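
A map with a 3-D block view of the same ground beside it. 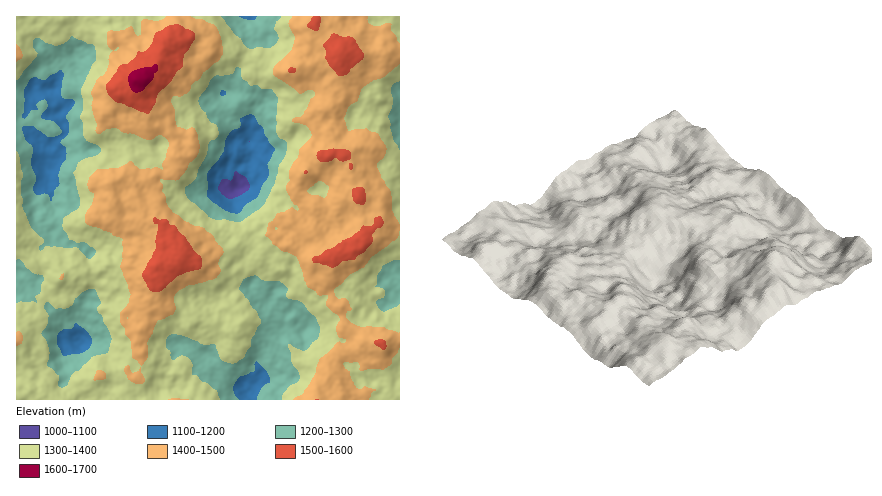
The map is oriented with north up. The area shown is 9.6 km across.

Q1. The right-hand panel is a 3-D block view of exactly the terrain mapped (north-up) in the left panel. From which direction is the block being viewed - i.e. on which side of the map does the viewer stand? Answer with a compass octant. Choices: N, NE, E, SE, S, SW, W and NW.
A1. NE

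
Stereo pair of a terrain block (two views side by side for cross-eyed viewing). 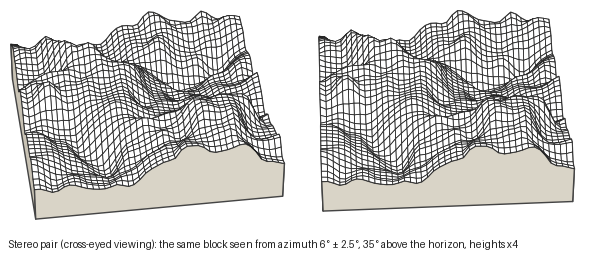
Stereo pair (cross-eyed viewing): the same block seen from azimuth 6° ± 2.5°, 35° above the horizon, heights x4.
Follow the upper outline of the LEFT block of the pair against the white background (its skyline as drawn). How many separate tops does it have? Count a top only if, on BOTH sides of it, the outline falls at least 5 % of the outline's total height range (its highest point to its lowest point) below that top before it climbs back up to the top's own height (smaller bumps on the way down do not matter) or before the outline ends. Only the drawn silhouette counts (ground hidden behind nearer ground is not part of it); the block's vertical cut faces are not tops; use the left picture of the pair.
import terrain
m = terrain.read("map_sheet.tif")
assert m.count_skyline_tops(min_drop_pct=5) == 3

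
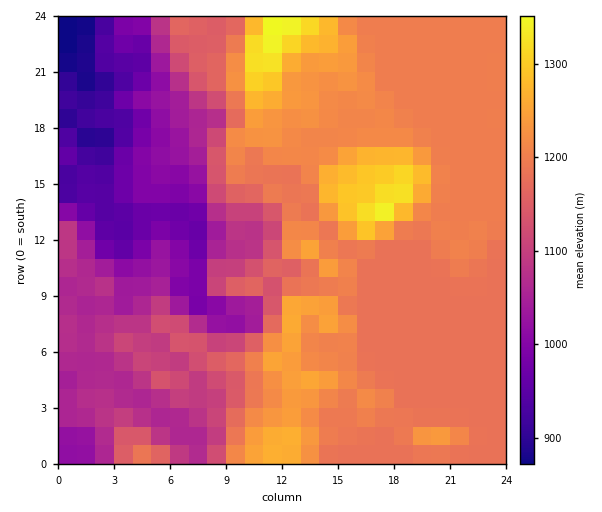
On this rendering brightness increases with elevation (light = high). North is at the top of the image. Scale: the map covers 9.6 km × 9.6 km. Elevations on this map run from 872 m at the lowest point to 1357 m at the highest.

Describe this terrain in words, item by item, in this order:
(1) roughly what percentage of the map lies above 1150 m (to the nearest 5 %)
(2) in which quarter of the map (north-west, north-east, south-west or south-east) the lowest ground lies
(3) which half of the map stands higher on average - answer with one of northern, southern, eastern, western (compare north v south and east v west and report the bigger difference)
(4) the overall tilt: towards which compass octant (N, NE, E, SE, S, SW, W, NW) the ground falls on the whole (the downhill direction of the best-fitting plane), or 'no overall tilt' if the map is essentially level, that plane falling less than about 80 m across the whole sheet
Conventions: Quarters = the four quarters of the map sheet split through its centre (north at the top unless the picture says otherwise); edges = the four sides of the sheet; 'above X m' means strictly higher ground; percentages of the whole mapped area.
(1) Ground above 1150 m makes up about 60 % of the sheet.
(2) Look to the north-west quarter for the lowest ground.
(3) The eastern half stands higher on average than the western half.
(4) The general tilt is down to the west (the land rises towards the east).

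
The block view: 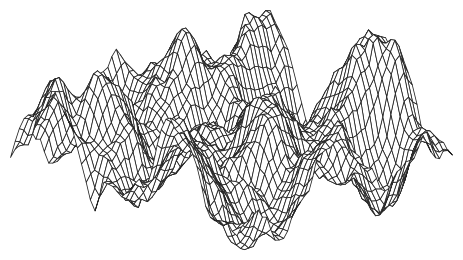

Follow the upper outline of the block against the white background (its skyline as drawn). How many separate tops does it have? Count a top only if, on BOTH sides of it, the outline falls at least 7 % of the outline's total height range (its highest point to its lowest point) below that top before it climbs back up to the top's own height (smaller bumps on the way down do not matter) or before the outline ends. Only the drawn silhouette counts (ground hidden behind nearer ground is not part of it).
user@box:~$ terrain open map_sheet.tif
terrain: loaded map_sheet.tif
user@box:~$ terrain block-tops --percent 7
6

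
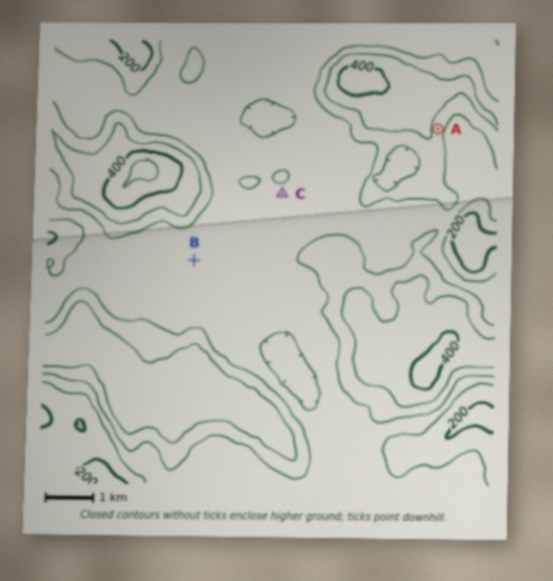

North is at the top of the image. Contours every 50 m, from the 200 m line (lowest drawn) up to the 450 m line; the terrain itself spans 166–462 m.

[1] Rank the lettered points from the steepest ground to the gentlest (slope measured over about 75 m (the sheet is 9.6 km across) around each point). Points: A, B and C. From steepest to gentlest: A C B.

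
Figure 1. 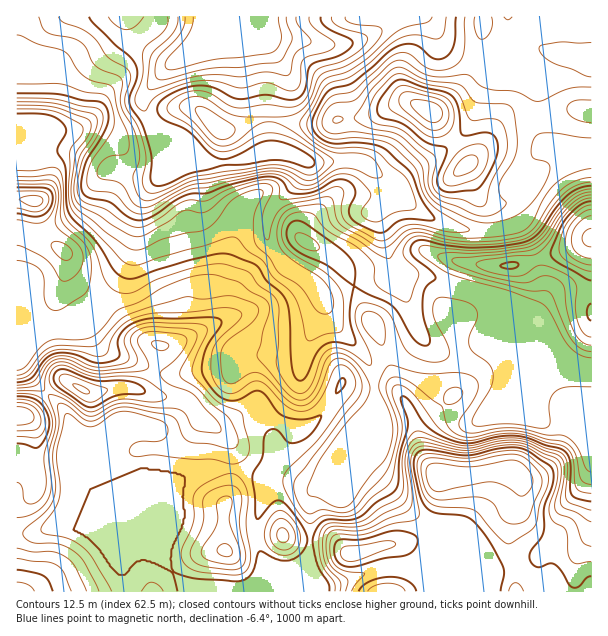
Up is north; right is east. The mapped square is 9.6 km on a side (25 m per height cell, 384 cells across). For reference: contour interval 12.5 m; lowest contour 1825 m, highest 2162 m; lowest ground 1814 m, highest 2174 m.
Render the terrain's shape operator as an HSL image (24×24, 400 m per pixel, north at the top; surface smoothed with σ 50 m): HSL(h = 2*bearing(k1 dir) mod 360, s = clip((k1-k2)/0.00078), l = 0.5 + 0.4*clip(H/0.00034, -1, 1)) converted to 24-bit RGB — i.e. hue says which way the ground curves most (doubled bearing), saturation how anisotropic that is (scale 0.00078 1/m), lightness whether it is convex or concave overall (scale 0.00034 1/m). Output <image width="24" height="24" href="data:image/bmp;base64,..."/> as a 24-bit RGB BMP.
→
<image width="24" height="24" href="data:image/bmp;base64,Qk32BgAAAAAAADYAAAAoAAAAGAAAABgAAAABABgAAAAAAMAGAAATCwAAEwsAAAAAAAAAAAAApo+rn4KahJWLbmyRVkd4mquKkkF1iVU0dGYoJ6kgd36Af4B/cStuZJEJIr8F18FGuTd/f3OCgIB/XGB+nctcf2OLgp15Z2mgaZiMqZSko4yggUF4c4F7iYVgWDyawaTXz9DqfrrjiBBlNOAaHgRx2/Dwu6L2LoTXRrRrbYB8gH9/eEV5osdtWnRelqhuR31qdYsjQG4mhUc/gW51gH9/gH9/S3F7kI1izM1ykyWaUGLj2PPzAD+tx/TjqTjD2pTLyW3BlE1eclVKl0lwtKp9X7NoaKu6Vmam0IymMLePYHGBgH9/gH9/f3+AZmR/WHGfzcWgWJu3Ga910qEvFoElLCwLgW44nYdeqAtO1IlCU5iKWaKAnZF+2NiCD3A9SUmjtJFwbuPCS0R8gH9/gH99gH95fXVgPJlTobRbx0tMS4k/kmM/TXZpe4B/MX5ZczNmsiJ86vHagoLFbH2veaGh19y6itWRDTU9p7NIbMMFZmJ+f3+At1GgWWiwj2egdoljgoJKkrVgW12VrnZ3OIdbcYB9bYB4ChNR0/jo1Pb3lqP/48z/1tb1x9vy+dL1MAZ6g8xbLvCaVxhhUoswTZVwoktFlEhysIKNk82/Z3WraFh9soWuyJGiKnFifoB/FSlMnf9WdI0QIywHGkIHxtoahhMDdCIChC5Z1dz2tgCdiAE8wOBaJjEOdqsmMMWRjNiob5fKxVK+d7exRqnd83PNw2KEPH1rUxp0u/ioiTposXdRH1kjbWskZ0gut4tzlWKbxQFU/w7HzPz/2Mz/0Mz/obvzTafLlsduNSxIqlVqtdOZKxw4hTFy78/JJVTNWOj2x111e1ulwKS+kmu0XXWDc32BSq5lSMBJCSon0vnX03RUMhkTVxwIxEsXta9SapA+SFxlS4c/qns4RVN1KHGT5fPYdApyesVAXI1eglRqm4lVnXd6eGCHgH9/gHZ5iU4uSn5rUJIIY0cWZi2FmITf2uXxz8Dr4pvjX0aFS4BSjZ96YnaDLZJxkS8SwjAhgMd+V0R2gkVMmLFsZXhZgH1/f3+Aei94zKmigGuCnpBnZX9kPntgKadCrKs8gGc0tDxF3YPcrJLRe620aYCWUWJ+Ui101e7Xoo27XCd6kbefnpu0Z2GbgH19d1FURUKNtsmkZWJ9roJ8cphwXqiTUoWHkGtpqnWep3VoZ5RbjKJre7CvnlSqaTBeV5w+cs06d01BZESIortpeEsmXi4TblMdPLlJRH5zqLpLZl1Yl5tgncaOVKuqUWt/Y4RvaohnnnmHp4Oap6OIm0l8TQwWjaI0jteugaKsfD2ifzEy5R1OsL//zNL/zM3/nXDqkkGiu7RdZXaoi9W/ttjUa0ynWVuVfmOehIlub31jmX1csLJMRgpVs7jotuvsg7jMc4vARhuZ0+f4le7/hLsIZ3QEgI8N5AXz9XP13tHYk5AqHf8FM5KOnFueVZqXPDitzIixanqbp2qQxql6BzVZ1OvNw3ZoWnwvQzAgOHxSm6USMwwAaEQSk74mPIgcBS4dX5+97d7gzND/+9DaCCYrgkpIqYRVEU4/WYLIxpPce3rZ79P4fX32Brlw6lve543FXGy3TH2VUxFM4p2fWLx6YstnXVSrPYWjBWc7pOSFTU4T/5E+uR17IEQ7tYdGLI1nG1AWT20RRmAFLFkD/5ogtAk3HicM98cSeh42fy48MnN2atWQ8NHmssGLNHVteGibRoRhS3gWhoNqrKxQ4FtcIWZwhsSJPCetf3R9Yhs+3NhiJYslSlUbWRwWkScal8AeVWEuSHJFi31kMLsfLsRA15evfm+rT155gHtzgHtonZ7huMTkwbPqxYvrZdm6bgp8pC5fZNnbwe7qtn7lg3rfS2f518rzz8bppG/nhXDDaJmp0OzOHaupnYdjrW+EalaKmGSVoXmQoZwrqmoudk0613prik8sCUl7rrDpzt7qkWScZFp2lKZ0KTBbv71HypCoa0O7wZ3a0fb6087wqzDMXXuEpX2Qal+Xa4CkfqO3eIJIe4tReI1faY1h3Jy2Ho2FGFYho5ZCrFtzcWWQo4CFVCdnWN6Fi2OiYWCetsmOmsA8UTYuwjdKe3BbeXBZf1pVfoJXi4RUhJmkg4Kjn4qda5KLm1pbyDxUK2o1M3Ewd4FIbHlOa0RFg7BOeIssTFAeO14su79rwWZmWklsmFNRrp5pWVyAfpadh5SngIqgl5prWntXlZRchGhccVp5t4WhxanMPGmYbnmFjItyTEJ3s2tls1fFnnXVPNqsJqQ3nYpFe0F3mXCW0M+oQEiXhqiAcYBvgnpy"/>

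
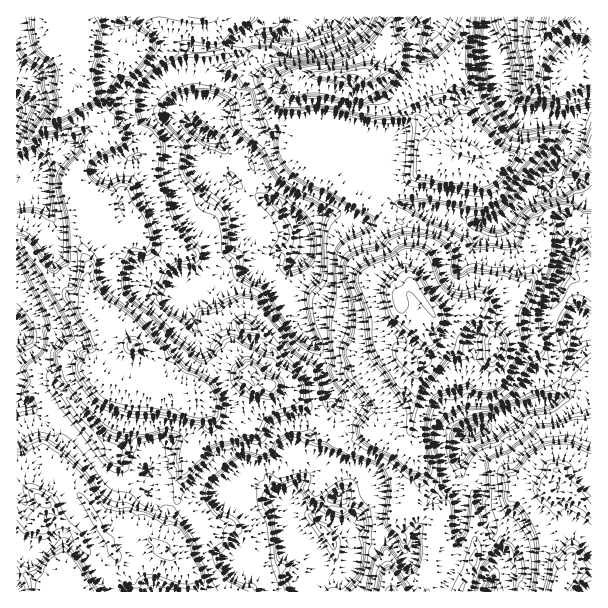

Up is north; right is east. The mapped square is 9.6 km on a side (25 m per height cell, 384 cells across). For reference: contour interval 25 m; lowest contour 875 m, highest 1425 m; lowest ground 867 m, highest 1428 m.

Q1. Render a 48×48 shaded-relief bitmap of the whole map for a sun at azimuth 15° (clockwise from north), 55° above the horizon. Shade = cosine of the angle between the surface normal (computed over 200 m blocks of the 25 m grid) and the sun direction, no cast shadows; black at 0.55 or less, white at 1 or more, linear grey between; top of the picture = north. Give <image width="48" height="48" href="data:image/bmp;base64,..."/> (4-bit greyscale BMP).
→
<image width="48" height="48" href="data:image/bmp;base64,Qk32BAAAAAAAAHYAAAAoAAAAMAAAADAAAAABAAQAAAAAAIAEAAATCwAAEwsAABAAAAAAAAAAAAAAABEREQAiIiIAMzMzAERERABVVVUAZmZmAHd3dwCIiIgAmZmZAKqqqgC7u7sAzMzMAN3d3QDu7u4A////AEmZm9qGYzVprdyquZmapozamZpleHeZdYupnLmHdWeLvMuaqZmalp3rmZlliGaJiKqqvJmJiImsqpmbqZmJh866iZl1hmaKq5msypiZmJm6l4maqZeJeMxoiaqnZWaby3d7qpmpmqvJh4mamYepiJVnibuqV2aauXeImoqqrM25q6qqmXqXh2WGmbqqd0eZmJmJqKvM3cuazLm6mYh3VneIqqq4dEh4dpirmbzMy6maypmpmFWIWIiZnLqnZHd3epvKmsuqqZeJiZmGVVdmeXeIi7qXZ4iIq5uprMmJmYZXV5mGVYl3iEZUeqqGe5mZuqmazKZpmIZldWdnh4mGUxM2isyJu6mrqsu8ynaYiIeGVCNGmHZDIBSJqby8y7vMzKzcqHmWVVeIRDJWVVRXQ2iZmZzcy7zN3Ku6hnZVRDVVV2ZmRWeYeJmJdlV5q7vdy8qZZmRUQyM1aZl1VXq5mZmIdSAAar3czKiHZjNEVVZ4mZdkVZvJh4hnZTIABIqqu3aHZDZ4iZmaymRGiauVNoVWZUMiAUVomWeGQ2mZmZm9yVabrKtDSGNmRmVVRGZomXqFZpmZmazeuJzd3cpldzVYZXiFZWeJuquIipmXic3tub7c3upmhUeadlh1Zmaau7qJqYiJrN3bq8y83tZIhXmneHiIqIiaq4Z4dGmbzd3Jq7ms3XRpZodWh5Z6ypqrqyVlI4ms7d3KuqvN2VaHVnRYiJdauZqoqFZCJpre7dyru7zNuGeGRWWJq6qJqXmoZHQjea3dy6mau83cmIiEJniZzdzLmXaqVlI4qbyrmImZms7aqqlhSIqrzd3cu7d7mSGMmrqZmGZomry5vLhDi6vNu8zd3cpqmAXMirmWZ3Vom7maq5VYvMzMyrzcy7p2hku5ermWWJi6m7mZiYR7zdzN3Mzd3JmGQbyYeZmYipvKmqmZmlWbzLzu7t3e65mWJMu4aZmZq6y5qpmauDeaqJve7cuquaqXe83GaZmayquau6mrlEV1NZrMuGQhSrzavcyDeZqryrqry5mpQREiWJmWQzIRBc3d7JlkibzMurrMuqmEEAJHmZhjIjNEMmvMuZlmmczMqrrLqZmCAUeJmZmERFZmUzaZZ3hXqneaqZmpmYlRJ5mZmZmGiIiJdTJ3dmNIqWRYmZqbypUkaZmZmZmImYiZy4MnpoE2aIdom7zMp1JFiZmZmZmImZqs7u2HmlYwNpm6zdy3RjZliZmZh2doqqrN3u7bmmdjJIrKy7p1d2hFVWZTM0RZq7zd3JmYaDVmZFq5qXd4dWYzIBAAAlZniay9xgAAJBU2mHiIeWVEM1IjIyACI1eHd3isowAjMmZGmahVV4ZVVTNneXVVVUWJmHeblDWYdnMmmZlmNFeIh4mr3d3cu5d7uZmagzeJmCAnmYmZZVV2aLvO/t3d3bqKy6macThYmDNpmZmZqZdlVqze7t3cu5q4u7qJQkdUZVaJmZmry5hmd2i7vMzMuqvLmct5NGdTRGaZmZi82piImCV0arzLuau9mbt4RnZDZw=="/>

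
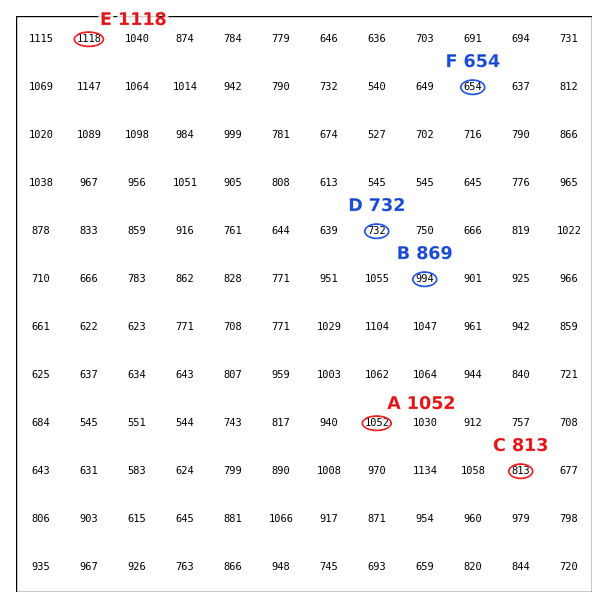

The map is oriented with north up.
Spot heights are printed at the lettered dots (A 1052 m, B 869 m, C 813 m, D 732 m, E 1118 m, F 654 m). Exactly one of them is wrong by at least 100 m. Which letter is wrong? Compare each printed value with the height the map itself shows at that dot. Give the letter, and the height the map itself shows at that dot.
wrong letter B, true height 994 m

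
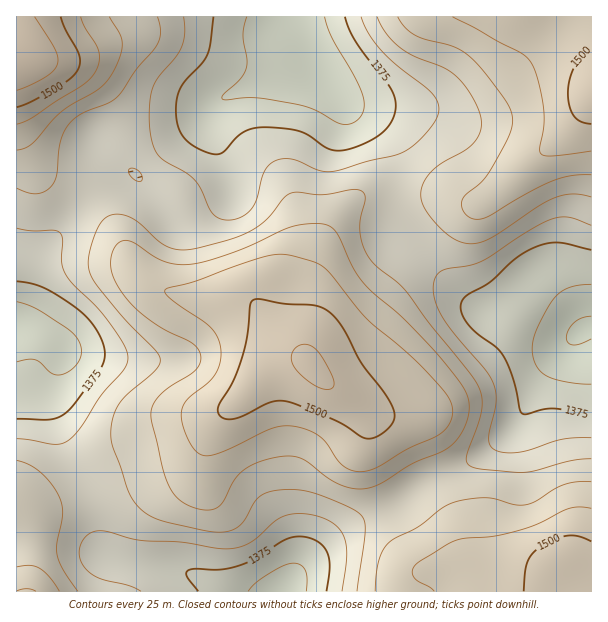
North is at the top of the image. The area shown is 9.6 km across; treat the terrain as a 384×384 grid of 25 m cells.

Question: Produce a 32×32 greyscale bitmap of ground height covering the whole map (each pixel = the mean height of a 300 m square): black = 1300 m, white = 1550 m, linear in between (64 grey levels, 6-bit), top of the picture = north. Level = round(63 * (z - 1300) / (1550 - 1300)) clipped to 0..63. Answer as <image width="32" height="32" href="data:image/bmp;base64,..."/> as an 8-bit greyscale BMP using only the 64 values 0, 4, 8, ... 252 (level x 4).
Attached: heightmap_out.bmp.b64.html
<image width="32" height="32" href="data:image/bmp;base64,Qk02CAAAAAAAADYEAAAoAAAAIAAAACAAAAABAAgAAAAAAAAEAAATCwAAEwsAAAABAAAAAAAAAAAAAAEBAQACAgIAAwMDAAQEBAAFBQUABgYGAAcHBwAICAgACQkJAAoKCgALCwsADAwMAA0NDQAODg4ADw8PABAQEAAREREAEhISABMTEwAUFBQAFRUVABYWFgAXFxcAGBgYABkZGQAaGhoAGxsbABwcHAAdHR0AHh4eAB8fHwAgICAAISEhACIiIgAjIyMAJCQkACUlJQAmJiYAJycnACgoKAApKSkAKioqACsrKwAsLCwALS0tAC4uLgAvLy8AMDAwADExMQAyMjIAMzMzADQ0NAA1NTUANjY2ADc3NwA4ODgAOTk5ADo6OgA7OzsAPDw8AD09PQA+Pj4APz8/AEBAQABBQUEAQkJCAENDQwBEREQARUVFAEZGRgBHR0cASEhIAElJSQBKSkoAS0tLAExMTABNTU0ATk5OAE9PTwBQUFAAUVFRAFJSUgBTU1MAVFRUAFVVVQBWVlYAV1dXAFhYWABZWVkAWlpaAFtbWwBcXFwAXV1dAF5eXgBfX18AYGBgAGFhYQBiYmIAY2NjAGRkZABlZWUAZmZmAGdnZwBoaGgAaWlpAGpqagBra2sAbGxsAG1tbQBubm4Ab29vAHBwcABxcXEAcnJyAHNzcwB0dHQAdXV1AHZ2dgB3d3cAeHh4AHl5eQB6enoAe3t7AHx8fAB9fX0Afn5+AH9/fwCAgIAAgYGBAIKCggCDg4MAhISEAIWFhQCGhoYAh4eHAIiIiACJiYkAioqKAIuLiwCMjIwAjY2NAI6OjgCPj48AkJCQAJGRkQCSkpIAk5OTAJSUlACVlZUAlpaWAJeXlwCYmJgAmZmZAJqamgCbm5sAnJycAJ2dnQCenp4An5+fAKCgoAChoaEAoqKiAKOjowCkpKQApaWlAKampgCnp6cAqKioAKmpqQCqqqoAq6urAKysrACtra0Arq6uAK+vrwCwsLAAsbGxALKysgCzs7MAtLS0ALW1tQC2trYAt7e3ALi4uAC5ubkAurq6ALu7uwC8vLwAvb29AL6+vgC/v78AwMDAAMHBwQDCwsIAw8PDAMTExADFxcUAxsbGAMfHxwDIyMgAycnJAMrKygDLy8sAzMzMAM3NzQDOzs4Az8/PANDQ0ADR0dEA0tLSANPT0wDU1NQA1dXVANbW1gDX19cA2NjYANnZ2QDa2toA29vbANzc3ADd3d0A3t7eAN/f3wDg4OAA4eHhAOLi4gDj4+MA5OTkAOXl5QDm5uYA5+fnAOjo6ADp6ekA6urqAOvr6wDs7OwA7e3tAO7u7gDv7+8A8PDwAPHx8QDy8vIA8/PzAPT09AD19fUA9vb2APf39wD4+PgA+fn5APr6+gD7+/sA/Pz8AP39/QD+/v4A////AKykjHhoZGBcVExIRDwwLCw4UHCMoKywtLi8wMTM0NDQmJB8aGBcWFRQUFBQTEA4NDxQbIigrLC0uLi8xMzQ0NCMiHhoXFxgYGBgZGhkWEhARFRohJikqLC0tLi8xMzQzIyMfGxoaGx0dHyAgHhsXFRYYHCAjJScpKisrKy0vMTElIyAdHB0eICIkJSQhHhsaGhwfISEiIyYnKCgnKCosLSQiHx0dHiAiJSgoJyMgHx8fIiQkIyEhIyQlJSQkJigpIiAdHR0fISMnKiooJSMjIyQnKiooJCIiISEhICAiIyQeHBscHh8hJCgrLCspJyYmJysvMC4qJyUiHhsbGx0eHxkYGBseICIlKSwuLy0rKSkrLjEyMS8tKyYfGBYXGBkaFBMUGBwgIyYpLTAyMS8uLi8yNDQzMjAuKiIZFBQVFRUQEBAUGR4iJSksMDM0MzIzNTY2NTMxMC4qIxoUEhIREA4ODhAVGh4iJSgsMDQ1NTc4OTc0MjAuLCchGhQQDg0NDQ0MDRIXGx4hJCguMzU3OTo4NTIwLiwoIxwXEg4LCgoLDAsMERYbHyIkKC0yNTc5OTczMC4sKSQdFxQRDQkHBwoLDA4TGR8jJigrLjE0Njc3NTEuKykkHhgTERAOCgcGCw0PEhgeJCgqLC4wMjM0NDQyLysoJSAaFBEQEA8MCQcPERQYHSMoKywtLzEyMjIxMS8sJyQhHRgUEhEQDw4MCxQVGBwhJiorKiosLjAwMC8uLCgkIB4bGRcWExEPDg4OFxcZHSInKSckIyUnKiwtLCwqJiAdHBsbGxsYFBEQEBEYGBkcISUlIh4dHh8iJigpKSgjHhwbHB0fIB4aFhQUFRoaGhwfISEdGxsbGhsfIyUmJSIeHBweICMlJCAcGRgZHR0cHB0eHBoaGxoXFxsfIiIiIR8dHh8iJScnJSIeHB0gIB4dHBsaGhsbGBUWGR0eHh4fHx4dHyIkJicoJyQiIiMiHxwbGhkaGhgWFBUYGhsZGRobGxweICIjJikqKigoJSMfGxoaGhkXFRMTFRcYFxUTFBYYGRsdHyEkKCssLSwpJiAcGhsbGRYSEBETFBQUEg8PEBQWGRsdHyImKi0vMC4qJSAdHRwZFREODg8QEA8ODAwOERUXGRwfIiYpLTE0NTItKCMgHRkVEQ4NDQ0MDAsKCw0RFRgaHCAkJyotMjU7ODQvKiQfGxcTEA4NDAsKCQkLDxMXGhwfIyYpKy4xNT07ODItJyIeGhYTEA0LCgkJCg4SFxwfISMmKSssLjAzPDo2MSwnJCEdGBQQDQsKCQkMERYcISQmJykrLS0uLzE6ODMuKSYjIR0ZFBENCwkJCg4TGiEmKCorLS4vLy8vLw="/>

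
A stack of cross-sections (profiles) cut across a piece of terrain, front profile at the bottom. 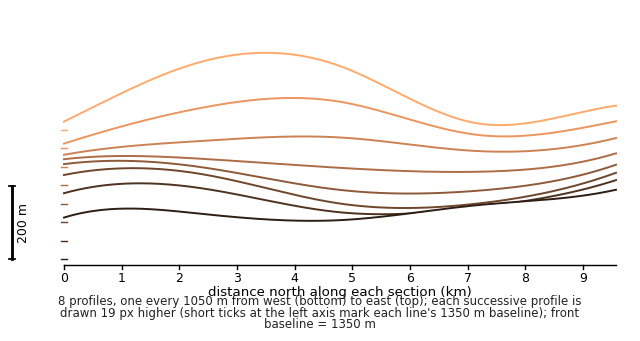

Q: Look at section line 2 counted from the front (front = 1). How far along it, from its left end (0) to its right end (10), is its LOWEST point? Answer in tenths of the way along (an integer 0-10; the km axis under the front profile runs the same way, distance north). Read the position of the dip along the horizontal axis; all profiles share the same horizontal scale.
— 6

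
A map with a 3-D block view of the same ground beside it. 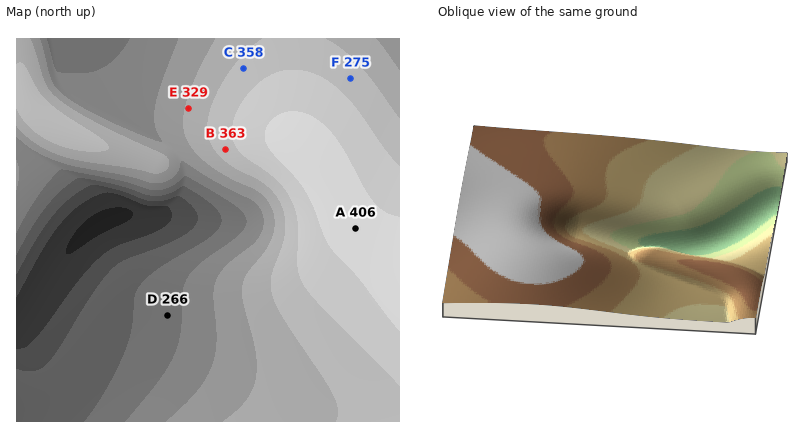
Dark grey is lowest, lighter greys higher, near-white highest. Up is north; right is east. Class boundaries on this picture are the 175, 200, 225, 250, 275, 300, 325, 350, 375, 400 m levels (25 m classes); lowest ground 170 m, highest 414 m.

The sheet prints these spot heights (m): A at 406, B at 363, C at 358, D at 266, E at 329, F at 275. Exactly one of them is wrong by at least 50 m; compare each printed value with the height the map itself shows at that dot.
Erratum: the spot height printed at F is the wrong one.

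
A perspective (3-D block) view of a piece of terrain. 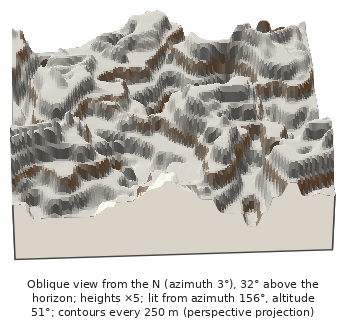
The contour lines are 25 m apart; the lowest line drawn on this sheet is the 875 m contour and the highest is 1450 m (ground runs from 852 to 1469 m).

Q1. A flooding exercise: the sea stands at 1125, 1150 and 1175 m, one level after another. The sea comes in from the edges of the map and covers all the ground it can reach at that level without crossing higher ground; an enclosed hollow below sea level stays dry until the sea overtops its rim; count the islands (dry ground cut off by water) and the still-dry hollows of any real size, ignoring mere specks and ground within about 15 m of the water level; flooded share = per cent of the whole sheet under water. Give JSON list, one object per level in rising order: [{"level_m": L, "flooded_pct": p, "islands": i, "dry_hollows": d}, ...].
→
[{"level_m": 1125, "flooded_pct": 13, "islands": 0, "dry_hollows": 3}, {"level_m": 1150, "flooded_pct": 20, "islands": 0, "dry_hollows": 1}, {"level_m": 1175, "flooded_pct": 35, "islands": 0, "dry_hollows": 1}]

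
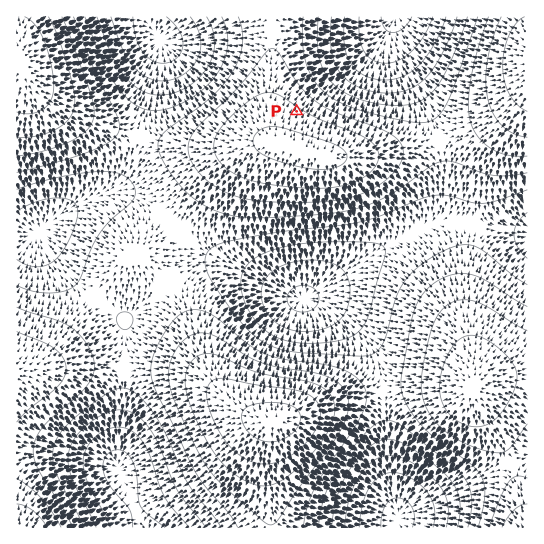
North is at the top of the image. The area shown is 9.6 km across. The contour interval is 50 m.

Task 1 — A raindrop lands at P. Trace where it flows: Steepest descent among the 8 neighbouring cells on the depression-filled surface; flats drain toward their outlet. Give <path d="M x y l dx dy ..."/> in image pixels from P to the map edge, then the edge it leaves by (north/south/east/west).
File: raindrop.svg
<path d="M297 111l58-58 7-4 32-32"/>
exit: north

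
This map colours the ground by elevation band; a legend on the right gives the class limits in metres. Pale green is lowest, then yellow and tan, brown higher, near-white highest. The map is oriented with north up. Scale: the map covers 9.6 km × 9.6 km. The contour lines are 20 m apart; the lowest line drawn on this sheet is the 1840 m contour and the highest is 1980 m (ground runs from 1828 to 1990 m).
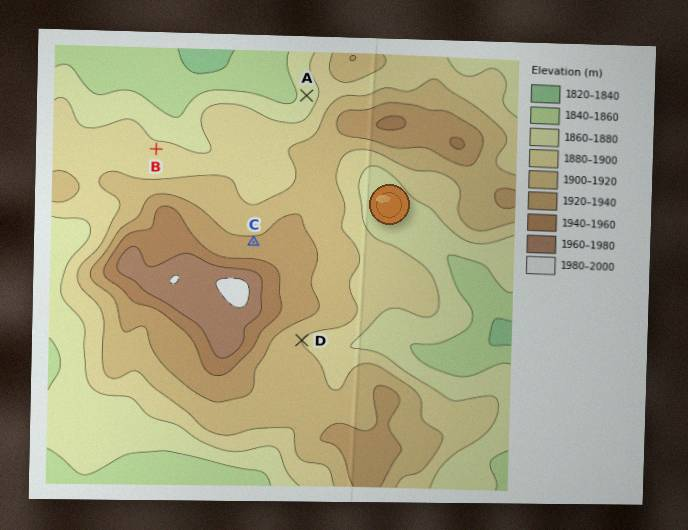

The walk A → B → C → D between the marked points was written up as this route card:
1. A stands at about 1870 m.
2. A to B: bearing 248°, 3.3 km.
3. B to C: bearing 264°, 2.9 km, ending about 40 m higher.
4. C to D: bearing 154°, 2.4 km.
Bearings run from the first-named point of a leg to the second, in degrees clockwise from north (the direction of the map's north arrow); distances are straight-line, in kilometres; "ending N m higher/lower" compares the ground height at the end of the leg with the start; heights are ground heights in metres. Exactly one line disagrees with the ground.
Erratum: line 3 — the bearing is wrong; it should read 134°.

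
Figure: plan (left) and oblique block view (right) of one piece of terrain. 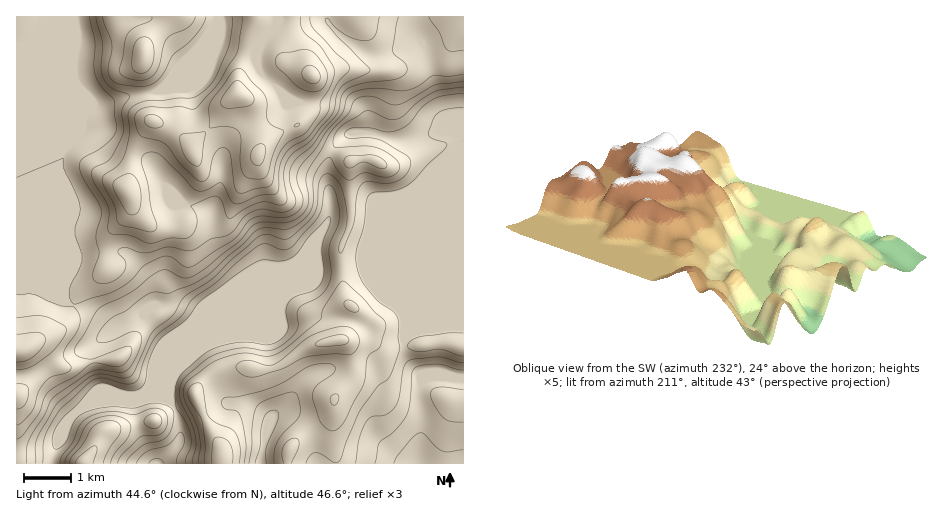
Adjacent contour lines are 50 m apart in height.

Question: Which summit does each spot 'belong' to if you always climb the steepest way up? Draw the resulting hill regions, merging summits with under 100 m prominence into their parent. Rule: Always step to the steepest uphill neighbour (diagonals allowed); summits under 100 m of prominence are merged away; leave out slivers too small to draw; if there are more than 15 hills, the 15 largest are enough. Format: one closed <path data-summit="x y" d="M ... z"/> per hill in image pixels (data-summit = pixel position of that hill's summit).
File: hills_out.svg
<path data-summit="237 95" d="M463 16l-137 1 4 8 12 12 28 17 7 2 13-3 30-13 7 13 19 66 8 15-17-2-25 8-19 0-22-7-9 0-1-15-8-9-21-4-39-4-32-27-5-12 4-16 15-20 2-9-59-1-5 15-17 21-18 16-8 13-10 10-29 4-28 10-9 0-12 12-8 21-11 12 1-133-47-1-1 274 17-1 12 3 50 22 20 15-19 13-4 5 2 22 7 20 31 13 14-3 19 0 4 2 1-13 5-14 22-22 18-12 45-45 58-25 25-1 19-3 11 21 10 11 19 15 2 6 0 34 8 12 9 10-1 29 2 9 0 18-4 32 45 1z"/><path data-summit="222 458" d="M362 266l-19 3-25 1-58 25-45 45-29 22-11 12-5 14 0 14 8 15 3 21-6 10-15 15 100 1 4-26 6-19 9-6 6 0 15 7 12 14 4 14 0 16 102 0 2-2 2-31 0-18-2-9 1-29-9-10-8-12 0-34-2-6-19-15-10-11z"/><path data-summit="312 75" d="M326 16l-48 0-3 10-14 17-5 18 3 9 22 23 14 9 37 3 21 4 8 9 1 15 9 0 31 8 19-4 16-5 18 1-9-14-16-56-10-23-30 13-13 3-7-2-28-17-12-12z"/><path data-summit="17 350" d="M33 289l-17 2 0 172 36 1 0-8 10-23 13-20 13-9 9-2 35 0-31-13-7-20-2-12 1-13 22-15-30-20z"/><path data-summit="144 56" d="M217 16l-153 0-1 134 11-12 8-21 12-12 9 0 28-10 29-4 10-10 8-13 18-16 17-21 5-11z"/><path data-summit="83 462" d="M165 399l-19 0-8 3-41 0-14 5-15 13-14 29-2 14 107 1 16-16 6-10-4-25-6-10z"/>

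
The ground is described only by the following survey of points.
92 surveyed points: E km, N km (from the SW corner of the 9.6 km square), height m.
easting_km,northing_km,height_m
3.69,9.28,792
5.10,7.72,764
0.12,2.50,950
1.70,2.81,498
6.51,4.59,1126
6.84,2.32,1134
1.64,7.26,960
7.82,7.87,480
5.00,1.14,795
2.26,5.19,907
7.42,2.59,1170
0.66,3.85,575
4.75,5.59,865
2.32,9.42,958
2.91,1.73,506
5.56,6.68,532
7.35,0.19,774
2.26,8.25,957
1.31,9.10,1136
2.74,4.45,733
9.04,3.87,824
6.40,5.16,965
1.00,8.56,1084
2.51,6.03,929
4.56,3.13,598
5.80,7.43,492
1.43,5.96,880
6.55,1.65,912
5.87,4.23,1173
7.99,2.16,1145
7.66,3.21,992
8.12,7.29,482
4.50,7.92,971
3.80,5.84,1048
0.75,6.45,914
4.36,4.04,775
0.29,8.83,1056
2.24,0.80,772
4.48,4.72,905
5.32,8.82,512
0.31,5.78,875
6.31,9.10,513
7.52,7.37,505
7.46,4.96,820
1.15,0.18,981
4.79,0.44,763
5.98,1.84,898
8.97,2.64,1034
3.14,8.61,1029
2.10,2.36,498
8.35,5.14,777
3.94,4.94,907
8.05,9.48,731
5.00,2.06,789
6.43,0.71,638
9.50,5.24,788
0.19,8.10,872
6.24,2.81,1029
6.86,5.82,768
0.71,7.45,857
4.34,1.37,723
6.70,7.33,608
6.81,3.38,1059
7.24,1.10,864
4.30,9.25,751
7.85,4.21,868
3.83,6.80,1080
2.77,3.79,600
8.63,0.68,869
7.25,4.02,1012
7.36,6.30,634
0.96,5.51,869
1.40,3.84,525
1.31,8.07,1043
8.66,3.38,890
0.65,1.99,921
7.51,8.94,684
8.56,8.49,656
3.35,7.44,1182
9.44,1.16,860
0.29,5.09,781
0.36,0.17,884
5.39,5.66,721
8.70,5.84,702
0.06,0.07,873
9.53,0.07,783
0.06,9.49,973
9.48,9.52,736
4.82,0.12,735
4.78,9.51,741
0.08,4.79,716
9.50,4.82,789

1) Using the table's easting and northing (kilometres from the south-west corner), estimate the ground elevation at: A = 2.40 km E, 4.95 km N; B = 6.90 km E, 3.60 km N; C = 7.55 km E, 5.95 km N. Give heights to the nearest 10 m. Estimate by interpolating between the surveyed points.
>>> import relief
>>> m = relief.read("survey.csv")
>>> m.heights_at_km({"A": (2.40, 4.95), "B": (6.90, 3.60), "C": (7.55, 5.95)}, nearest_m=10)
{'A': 880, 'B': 1040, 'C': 670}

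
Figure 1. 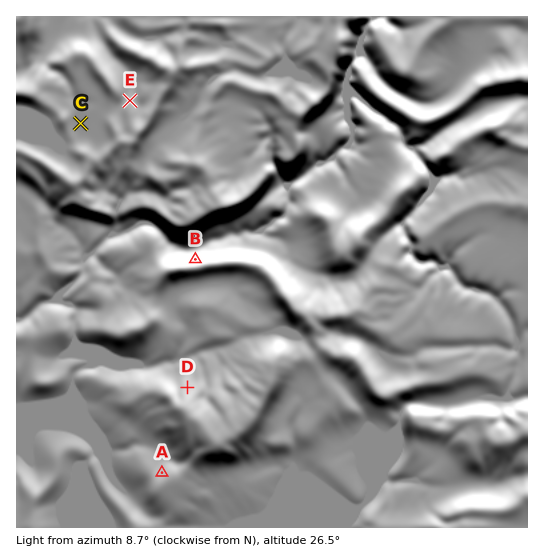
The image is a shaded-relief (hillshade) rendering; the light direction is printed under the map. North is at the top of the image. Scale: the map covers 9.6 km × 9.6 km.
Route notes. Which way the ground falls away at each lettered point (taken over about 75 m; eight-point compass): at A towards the NW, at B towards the N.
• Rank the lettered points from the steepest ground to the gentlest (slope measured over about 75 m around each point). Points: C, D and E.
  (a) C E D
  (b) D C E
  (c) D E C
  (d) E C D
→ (c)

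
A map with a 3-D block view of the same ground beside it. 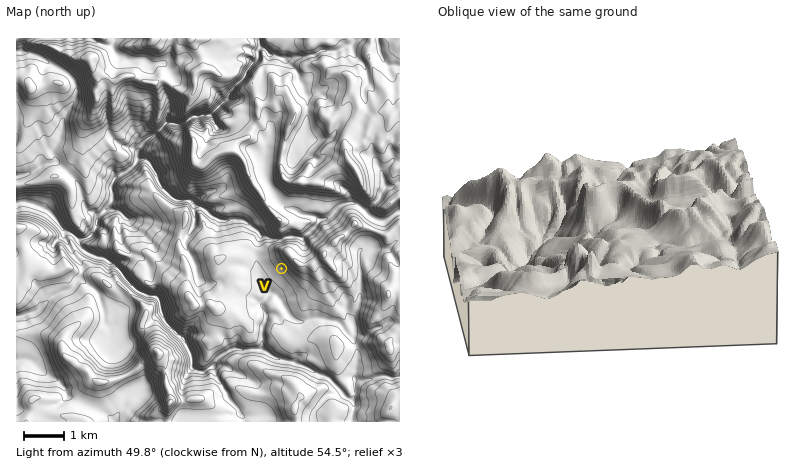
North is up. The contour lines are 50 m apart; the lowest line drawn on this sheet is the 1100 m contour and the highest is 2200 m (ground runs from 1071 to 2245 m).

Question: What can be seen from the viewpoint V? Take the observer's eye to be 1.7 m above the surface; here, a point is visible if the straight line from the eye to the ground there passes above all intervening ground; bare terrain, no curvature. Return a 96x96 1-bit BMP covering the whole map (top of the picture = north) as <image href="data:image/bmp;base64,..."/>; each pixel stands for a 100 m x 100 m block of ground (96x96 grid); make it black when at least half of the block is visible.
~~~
<image width="96" height="96" href="data:image/bmp;base64,Qk2+BAAAAAAAAD4AAAAoAAAAYAAAAGAAAAABAAEAAAAAAIAEAAATCwAAEwsAAAIAAAAAAAAA////AAAAAAAAAAAAAAB4AAAAAMAAAAAAAAAQAAAAAPAAAAAAAAAAAAADAHgAAAAAAAAwAAwD4HwAAAAAAYDwAAwBwHwAAAAAA8PgAAwBgH4AAAAAA//gAAOAAH8AAAAAA//gQAPAAH8AAAAAA//hwAP8AH8AAAAAB4/HgAf8AD0AAAAAB4AOAB/gAAAAAAAABwAEAH+AAAAAAAAABwAAA/4AAAAAAAAAB4AAD/AAAAAAAAAAB4AAPwAGAAAAAAAAD4AA/AAGABgAAAAADwAAOAAHADAAAAAAHwAAAAAPADgAAAAAPgAAAAAPABgAAAAAOAAAAB4PABgAAAAAAAAACD/fgAAAAAAAAAAAGH//AAAAAAAAAAAAGf/+AAAAAAAAAAAAO/+AAAAAAAAAAAAAef4AAAAAAAAAAAAF/fwAAAAAAAAAAAAP/HgAAAAAAAAAAAA//HwAAAAAAAAAAAA//P8AAAAAAAAAAAz///8AAAAAAAAAAAz///+AAAAAAAAAABj///+AAAAAAAAAABg///wAAAAAAAAAADA///4AAAAAAAAAADAH//gAAAAAAAAAAAAH//gAAAAAAAAAAAA3//wAAAAAAAAAAAA///wAAAAAAAAAAAA///wAAAAAAAAAAAA///wAAAAAAAAAAAAf/jgAAAAAAAAAAAAf+DAAAAAAAAAAAAAP8AAAAAAAAAAAAAAP8AAAAAAAAAAAAAAD4AAAAAAAAAAAAAAAAAAAAAAAAAAAAAAAAAAAAAAAAAAAAAAAAAAAAAAAAAAAAAAAAAAAAAAAAAAAAAAAAAAAAAAAAAAAAAAAAAAAAAAAAAAAAAAAAAAAAAAAAAAAAAAAAAAAAAAAAAAAAAAAAAAAAAAAAAAAAAAAAAAAAAAAAAAAAAAAAAAAAAAAAAAAAAAAAAAAAAAAAAAAADAAAAAAAAAAAAAAADgAAAAAAAAAAAAAAB4AAAAAAAAAAAAAAB8AAAAAAAAAAAAAAB+AAAAAAAAAAAAAAB+AAAAAAAAAAAAAAB/AAAAAAAAAAAAAAAnAAAAAAAAAAAAAAADgAAAAAAAAAAAAAABgAAAAAAAAAAAAAAAAAAAAAAAAAcAAAAAAAAAAAAAAAfgAAAAAAAAAAAAAAf4AAAAAAAAAAAAgAf8AAAAAAAAAAAA/AP4AAAAAAAAAAAA/AP4AAAAAAAAAAAA/gH4AAAAAAAAAAAAfgD8AAAAAAAAAAAAfgB+AAAAAAAAAAAA/AByAAAAAAAAAAAA/AByAAAAAAAAAAAA+ABwAAAAAAAAAAAA+AA4AAAAAAAAAAAAeAA4AAAAAAAAAAAAeAAwAAAAAAAAAAAAcAAwAAAAAAAAAAAAcAAgAAAAAAAAAAAAQABgAAAAAAAAAAAAAABAAAAAAAAAAAAAAAAAAAAAAAAAAAAAAAAAAAAAAAAAAAAAAAAAAAAAAAAAAAAAAAAAAAAAAAAAAAAAAAAAAAAAAAAAAAAAAAAAAAAAAAAAAAAAAAAAAAAAAAAAAAAAAAAAAAAAAAAAAAAAAAAAAAAAAAAAAAAA="/>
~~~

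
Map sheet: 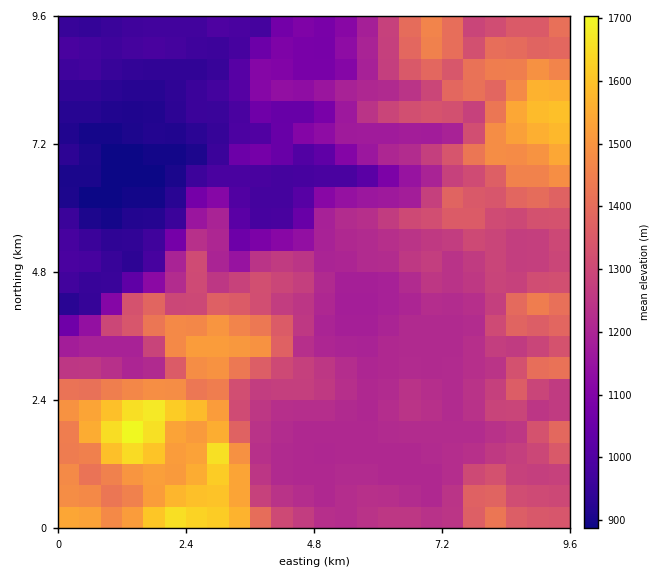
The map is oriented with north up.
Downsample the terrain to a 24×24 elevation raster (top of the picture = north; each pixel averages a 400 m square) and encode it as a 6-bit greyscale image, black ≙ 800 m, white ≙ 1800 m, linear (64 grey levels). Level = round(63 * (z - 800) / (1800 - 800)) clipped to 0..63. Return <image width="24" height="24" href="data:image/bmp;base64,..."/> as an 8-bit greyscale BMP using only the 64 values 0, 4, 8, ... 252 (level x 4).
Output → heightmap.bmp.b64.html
<image width="24" height="24" href="data:image/bmp;base64,Qk12BgAAAAAAADYEAAAoAAAAGAAAABgAAAABAAgAAAAAAEACAAATCwAAEwsAAAABAAAAAAAAAAAAAAEBAQACAgIAAwMDAAQEBAAFBQUABgYGAAcHBwAICAgACQkJAAoKCgALCwsADAwMAA0NDQAODg4ADw8PABAQEAAREREAEhISABMTEwAUFBQAFRUVABYWFgAXFxcAGBgYABkZGQAaGhoAGxsbABwcHAAdHR0AHh4eAB8fHwAgICAAISEhACIiIgAjIyMAJCQkACUlJQAmJiYAJycnACgoKAApKSkAKioqACsrKwAsLCwALS0tAC4uLgAvLy8AMDAwADExMQAyMjIAMzMzADQ0NAA1NTUANjY2ADc3NwA4ODgAOTk5ADo6OgA7OzsAPDw8AD09PQA+Pj4APz8/AEBAQABBQUEAQkJCAENDQwBEREQARUVFAEZGRgBHR0cASEhIAElJSQBKSkoAS0tLAExMTABNTU0ATk5OAE9PTwBQUFAAUVFRAFJSUgBTU1MAVFRUAFVVVQBWVlYAV1dXAFhYWABZWVkAWlpaAFtbWwBcXFwAXV1dAF5eXgBfX18AYGBgAGFhYQBiYmIAY2NjAGRkZABlZWUAZmZmAGdnZwBoaGgAaWlpAGpqagBra2sAbGxsAG1tbQBubm4Ab29vAHBwcABxcXEAcnJyAHNzcwB0dHQAdXV1AHZ2dgB3d3cAeHh4AHl5eQB6enoAe3t7AHx8fAB9fX0Afn5+AH9/fwCAgIAAgYGBAIKCggCDg4MAhISEAIWFhQCGhoYAh4eHAIiIiACJiYkAioqKAIuLiwCMjIwAjY2NAI6OjgCPj48AkJCQAJGRkQCSkpIAk5OTAJSUlACVlZUAlpaWAJeXlwCYmJgAmZmZAJqamgCbm5sAnJycAJ2dnQCenp4An5+fAKCgoAChoaEAoqKiAKOjowCkpKQApaWlAKampgCnp6cAqKioAKmpqQCqqqoAq6urAKysrACtra0Arq6uAK+vrwCwsLAAsbGxALKysgCzs7MAtLS0ALW1tQC2trYAt7e3ALi4uAC5ubkAurq6ALu7uwC8vLwAvb29AL6+vgC/v78AwMDAAMHBwQDCwsIAw8PDAMTExADFxcUAxsbGAMfHxwDIyMgAycnJAMrKygDLy8sAzMzMAM3NzQDOzs4Az8/PANDQ0ADR0dEA0tLSANPT0wDU1NQA1dXVANbW1gDX19cA2NjYANnZ2QDa2toA29vbANzc3ADd3d0A3t7eAN/f3wDg4OAA4eHhAOLi4gDj4+MA5OTkAOXl5QDm5uYA5+fnAOjo6ADp6ekA6urqAOvr6wDs7OwA7e3tAO7u7gDv7+8A8PDwAPHx8QDy8vIA8/PzAPT09AD19fUA9vb2APf39wD4+PgA+fn5APr6+gD7+/sA/Pz8AP39/QD+/v4A////ALy4qLTM2NTQwJiAeGxscHRwcHCMnIyIiKyonKS0xMjIuHhwbGhsbGxoaHCQkICAgKycpLC4tLzQuHBoaGhoaGhoaGyAhHh4eKCkyNTMtLjYsGxoaGhoaGhoaGxsdHh8iKS82OTYuLTAkHBoaGhoaGhobGhsbHSElLC4yNjc0MS0gHRsbGxoaGxwbGhsfHxwdJyYpKisrJykgHh4eHRsaGhwbGhweIx8dHR0bGRojKywoIyAeHBsZGhoaGhscISYnGBkZGR8qLS0tLCQbGRkZGhoaGhseHR8hERYfIicqKiwqKCMdGRgYGRoaGhsgJCMlCAkTISQfHyQjIR4cGhgYGBkbGxseJSkmCwoKDhQbIB0eIR8eGhgYGRodHB0fHiAhDAsKCAwZIBkWHB0cGRkaGh0eHB0fHh4fDAoJCQsRGxoQEhQVGRoaGxwdHiAfHh4gCgcGBwgKFhkOCwwQGRsbHSAhIyMgICEhBwUFBgYIERQNCwsNFBYXFxgeJCMiJSYkBwcGBQYHCgwMDAsLDAwOEhYZHiAkKSkrCAcGBgYGBwoQERANDhMXGRoeIicrKywvBwYGBwcHCAkMDRATFRcXGBgYGSErLjAxCAgHBwcICgoMEA8QEhccHyEhIR4nLzEyCQkICAgJCgsNFBUVFhkaGhwfJSYlKzAwCgsKCQkJCQoNExMSEhMYHiIlIicoKSwqDAsKCwwLCgoLEBISEhUZHiUpJiEmJiQlCgkKCwsLCwwMCxETEhQYHiYqJh8gIyMmA=="/>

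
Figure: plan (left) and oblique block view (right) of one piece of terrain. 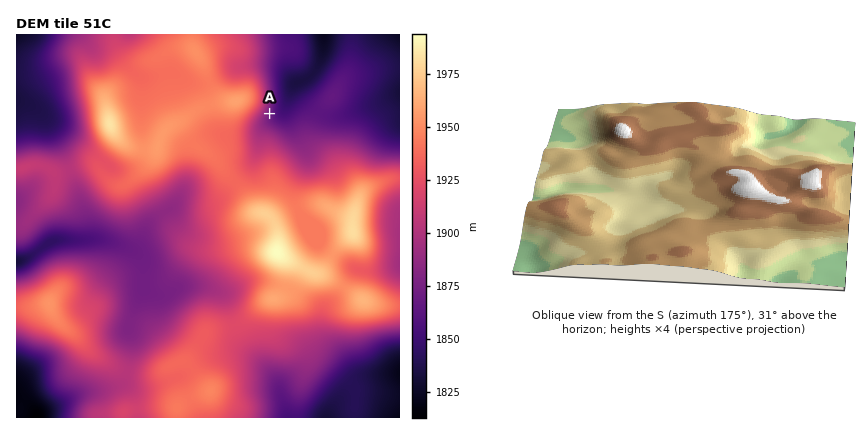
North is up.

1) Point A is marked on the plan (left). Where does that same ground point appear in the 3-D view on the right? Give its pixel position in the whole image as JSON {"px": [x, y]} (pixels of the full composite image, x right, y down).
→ {"px": [749, 143]}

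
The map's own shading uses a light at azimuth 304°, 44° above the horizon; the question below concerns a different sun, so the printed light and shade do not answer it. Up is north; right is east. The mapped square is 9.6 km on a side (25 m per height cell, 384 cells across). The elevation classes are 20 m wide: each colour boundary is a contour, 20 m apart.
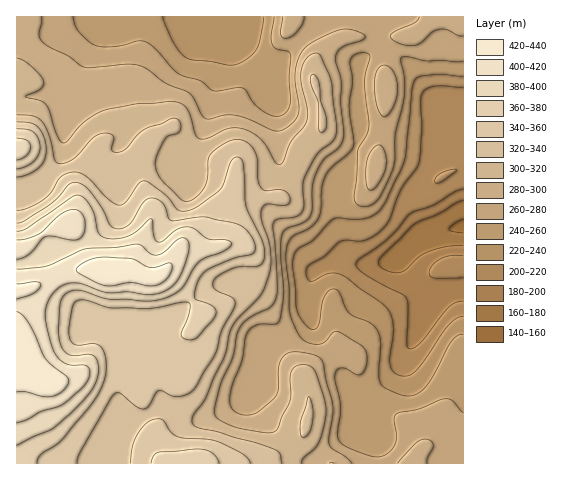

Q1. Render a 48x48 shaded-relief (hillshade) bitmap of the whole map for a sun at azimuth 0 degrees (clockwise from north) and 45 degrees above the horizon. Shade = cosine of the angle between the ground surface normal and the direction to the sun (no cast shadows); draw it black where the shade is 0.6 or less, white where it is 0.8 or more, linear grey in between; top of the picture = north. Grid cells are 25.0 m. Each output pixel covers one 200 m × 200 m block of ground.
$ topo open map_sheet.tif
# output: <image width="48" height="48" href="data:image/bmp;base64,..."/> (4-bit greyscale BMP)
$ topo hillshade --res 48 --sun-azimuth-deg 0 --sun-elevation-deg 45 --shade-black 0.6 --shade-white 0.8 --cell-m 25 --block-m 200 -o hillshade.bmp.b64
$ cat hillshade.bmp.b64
<image width="48" height="48" href="data:image/bmp;base64,Qk32BAAAAAAAAHYAAAAoAAAAMAAAADAAAAABAAQAAAAAAIAEAAATCwAAEwsAABAAAAAAAAAAAAAAABEREQAiIiIAMzMzAERERABVVVUAZmZmAHd3dwCIiIgAmZmZAKqqqgC7u7sAzMzMAN3d3QDu7u4A////AHd2d4iIiIiZqqqqqqqph2aLzLu7qpiIiHdmZ3iIiImaq7u7u7u6mGV6zLqqqpiIiGZVVniIiImqq8zczMy7qHZoqpmZmZmYiWVVVWeIiImZmrzMzMy6mIdniIiIiJmZmWZmVVZ4iIiZiImru7upmYh2eIiHiZqZmXZlVUVoiIiIh3eJqqqpmZiHeIiImqqpmWZURURXiIiIh2ZniZmamYiZiIiJq7upmGZUVVRWd3eIh2ZneIiZmImamHeKu7upmHd3d2VWd3eIiHdmZ4iIiJmZh3eKuqqpmYiJqph3d3d4iIdlZoiIiaqYd3eJqqqZmYiazMuYiId3d3dlVniImruod3d4mqqpmYiavNy5iJh3d3dmZniIq8y5d4iHiaqpmYiaq8y6iImId2d3Z3iImry6mZmHeJqqmYmZmaqpiIiZiHd3Znd3ibu6qqqYeJqqqpmZiImYiIiJmYd2ZVVmeaupqqqZiImqu5mYh3iHd3d3iYh3ZDRGeaqZmqqpmIiau5iHd3ZkREM0V4mZhkRFeZmZmZqqmIiJq3dmZlQhEiERNXmqqHZmeImZmZqqqYiIqoh2UyEBEiIiJGiaqYd3eImqqqq7qph3iKqYZCIjRFVlRFZ3iId3iImruqu7uph2Zru6l2Z4iIiZdlVUVmVniIiauqqrqqmHZomaqqq7uqq7l2VDM0VniHd4mIiJmqqqmXeImqvNzLu8uXdlREZ4d2Znd2VWeKu8zKiId4m93curypiZh3iYdVZmZmVEVpq8zNuYdmirzcuazLqqqqqpZEVmZmZURWiZqt26iIiau7qYvduqqqqoUyRWZVVmVVVneM3cu6maqqqYreyqqqmGQ0VmZlRWZlRFVrzd3LqqqqqqvNy6mZl2Vmd3d1RFd2VERZq8zLu7qqq8y7y6mIiIiIiIiHVFZ3ZURHiau8y6qZq8upqqmIiaqYd3iIdUVnh2VEV5rMy5mZqrqImZmIiaqXZneIhlVniIdiNYvMuZiZmZiIiImYiJmHZWZ4h2ZniZiERXq7mIiZmHiIiZmZmZmHZUVomYd3iZmXZoqqmIiJmHd4mqqqqZmYdDRoqph3iZmaqZqqmYiJmHZoq7u7uqqqhUV4mpiIiIid3KmaqpmZmYd4q7zMy7u6l2eImYd4iIiO7KmaqqqpqpmZmrvMy7u6mIiYiHd4iIiN25iJqqqqqqqqmqu7u7upiJmIh2Z4iIiKqoiImZqqqru6qqqqqpmXeJiIh2Z3iHd4iIiImZmZmqu7qaqZmYh2eIh4h3d3dmZniIiImZmZmau7qaqpmIh2eJiIiIiHVVRIiJmZmZmZmaq7uqqqmIiIiZmIiaqGVERJmZmZmqqqqqqrqqqqmIiJqpmIirqGVUVaqqqqqquqqqqqqZmZmHaKuph3eallVmZpmaqqqqqqqqqZmIiJmGRqy4dVZ3ZEVnZomZmZmqqqqpmYiIiIiHVYvKh3eIdmZmZoiIiZmZmZmZmIiIiIiYhmmru6qZq6hmZ3iIiJmYiZmZiIiIiIiZh2eavLqqvLl2dw=="/>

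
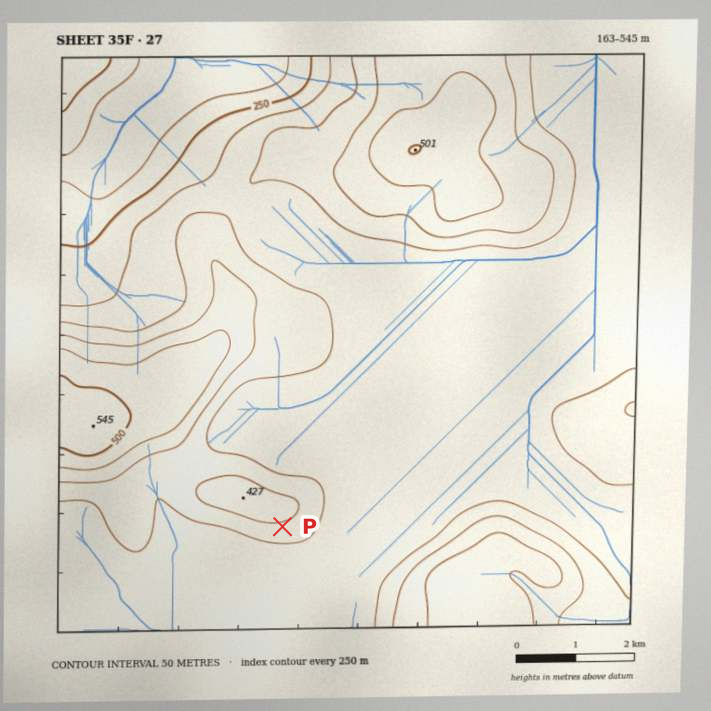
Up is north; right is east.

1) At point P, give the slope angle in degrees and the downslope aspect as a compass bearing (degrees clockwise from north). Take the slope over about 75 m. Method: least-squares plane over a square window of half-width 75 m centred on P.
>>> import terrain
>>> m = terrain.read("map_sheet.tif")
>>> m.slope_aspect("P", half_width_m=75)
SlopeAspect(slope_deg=7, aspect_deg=171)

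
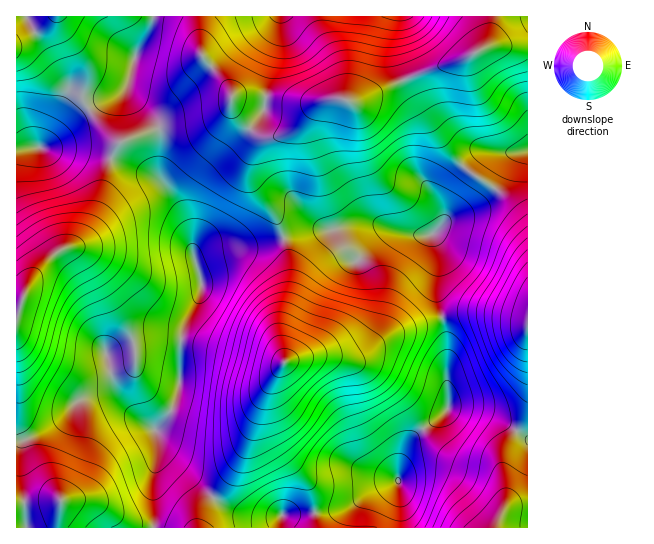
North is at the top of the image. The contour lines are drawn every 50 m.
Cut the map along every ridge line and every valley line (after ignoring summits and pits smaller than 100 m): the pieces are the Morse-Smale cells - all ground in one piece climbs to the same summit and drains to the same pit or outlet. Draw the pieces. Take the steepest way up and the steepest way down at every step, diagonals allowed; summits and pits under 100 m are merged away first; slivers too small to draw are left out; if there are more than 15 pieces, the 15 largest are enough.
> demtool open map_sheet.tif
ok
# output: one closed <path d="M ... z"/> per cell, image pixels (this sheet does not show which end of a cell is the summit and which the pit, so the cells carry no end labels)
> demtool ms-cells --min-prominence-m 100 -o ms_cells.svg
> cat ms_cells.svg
<path d="M501 45l-18 3-18 11-43 13-64 29-9 0-6-2-21 2-24 26-8 5-29 9-10 18-2 18 10 17 16 20 8 23 4 0 23-6 20 0 28-8 16 0 39 12 21-2 10-12 0-23 3-8 13-19 17-16 9-4 37 1 5-2 0-101z"/><path d="M442 317l-44 14-44 26-44-1-24 5-10 13-13 25-10 30-14 34-32 43-8 21 200 1 0-61 4-13 5-11 14-14 20-13 6-7-1-71z"/><path d="M158 129l-33 11-8 5-9 21-11 43-10 22-13 14-15 6-10 8-13 14-9 14-11 30 0 122 3 2 36-16 24-25 7-3 12-2 13 1 16 12-14-25-6-25 2-6 36-9 24 0 8 2 3 5 4-24 17-33 0-12-8-24-1-19-5-19-10-17-17-24 0-47z"/><path d="M283 239l-33 8-33 1-14 4-8 6 6 23 0 12-17 33-5 25-2-6-8-2-24 0-24 5-14 6 4 21 10 24 21 22 9 6 6 7 2 15-6 25 1 54 44 0 2-2 0-5 7-15 32-43 14-34 10-30 21-36-3-40 7-22 3-27-3-21z"/><path d="M493 16l-294 0 1 33 1 6 22 24 10 17 25 0 44 7 28-4 28 2 44-21 63-21 17-10 6-6 3-8z"/><path d="M374 223l-16 0-28 8-20 0-26 7 7 36-3 27-7 22 0 22 4 18 25-7 44 1 44-26 43-14-5-28 3-35-6-17-2-2-25-2z"/><path d="M106 395l-15 1-12 4-24 25-29 15-10 1 0 62 45-3-2 28 94 0 2-3-2-51 6-25-2-15-6-7-14-10-19-17z"/><path d="M461 408l-12 0-7 8-20 13-14 14-9 24 1 60 127 1 1-89-37-23z"/><path d="M127 85l-8 10-33 14-39 36-5 3-26 2 1 166 10-29 9-14 13-14 10-8 15-6 13-14 10-22 11-43 9-21 8-5 34-11-6-11-22-23z"/><path d="M153 16l-99 0-11 11-26 14-1 108 26-1 5-3 39-36 33-14 10-13 6-25 14-26z"/><path d="M231 103l-9 10-13 7-50 9 1 49 17 24 10 17 5 19 2 19 23-9 33-1 34-9-9-24-16-20-10-17 0-12 7-18 5-6 8-3-6-1-13-8-15-16z"/><path d="M527 151l-12 2-6 6-16 31-14 14-30 15-17 15 7 20-3 35 6 28 21-4 28 0 37 6z"/><path d="M491 313l-28 0-20 5 4 20 1 69 21 2 22 7 36 23 1-118z"/><path d="M198 16l-44 0-5 15-14 26-7 33 3 5 22 23 6 10 50-8 13-7 7-7 3-8-3-9-28-34z"/><path d="M494 151l-8 0-9 4-26 28-7 15-1 26 6-5 30-15 14-14 16-31 10-6z"/>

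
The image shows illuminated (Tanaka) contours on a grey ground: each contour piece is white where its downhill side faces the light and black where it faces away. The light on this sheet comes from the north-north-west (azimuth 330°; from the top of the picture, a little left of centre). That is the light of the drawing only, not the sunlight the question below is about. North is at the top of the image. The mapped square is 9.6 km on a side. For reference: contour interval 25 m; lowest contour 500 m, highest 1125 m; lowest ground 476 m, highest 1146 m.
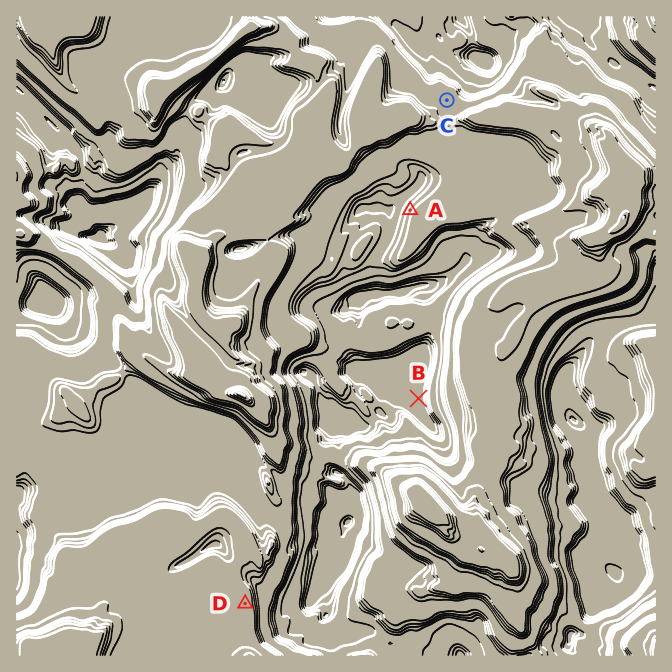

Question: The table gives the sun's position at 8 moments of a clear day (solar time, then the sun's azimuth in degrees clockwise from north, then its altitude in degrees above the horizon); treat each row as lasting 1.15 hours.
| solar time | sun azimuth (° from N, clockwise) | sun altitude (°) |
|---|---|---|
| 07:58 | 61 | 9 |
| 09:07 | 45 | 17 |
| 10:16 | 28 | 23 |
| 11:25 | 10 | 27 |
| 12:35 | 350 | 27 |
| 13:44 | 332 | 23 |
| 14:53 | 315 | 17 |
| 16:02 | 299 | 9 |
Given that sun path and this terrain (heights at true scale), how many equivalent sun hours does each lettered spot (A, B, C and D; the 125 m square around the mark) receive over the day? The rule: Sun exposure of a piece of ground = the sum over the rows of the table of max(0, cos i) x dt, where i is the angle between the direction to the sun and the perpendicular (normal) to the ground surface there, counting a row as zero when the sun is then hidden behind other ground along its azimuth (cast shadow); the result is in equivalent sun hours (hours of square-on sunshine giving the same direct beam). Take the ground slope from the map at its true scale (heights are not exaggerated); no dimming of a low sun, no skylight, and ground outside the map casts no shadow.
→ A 3.8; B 2.5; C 3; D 3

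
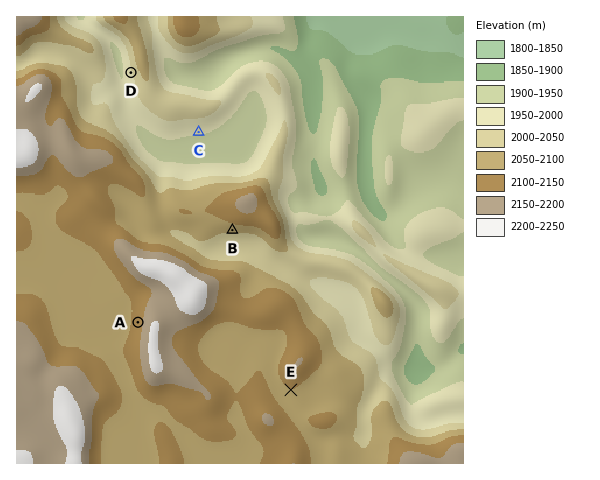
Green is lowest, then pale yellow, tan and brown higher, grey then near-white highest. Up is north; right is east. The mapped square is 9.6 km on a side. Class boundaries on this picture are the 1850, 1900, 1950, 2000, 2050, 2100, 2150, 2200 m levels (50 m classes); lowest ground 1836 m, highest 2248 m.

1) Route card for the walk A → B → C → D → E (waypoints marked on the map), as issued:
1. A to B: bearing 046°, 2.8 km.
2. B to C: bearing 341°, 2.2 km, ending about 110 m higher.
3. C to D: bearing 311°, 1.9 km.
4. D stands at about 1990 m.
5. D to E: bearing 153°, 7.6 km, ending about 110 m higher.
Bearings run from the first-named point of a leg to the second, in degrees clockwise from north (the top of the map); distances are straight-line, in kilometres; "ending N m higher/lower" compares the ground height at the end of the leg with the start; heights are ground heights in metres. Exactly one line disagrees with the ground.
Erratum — Line 2: it should read "ending about 110 m lower".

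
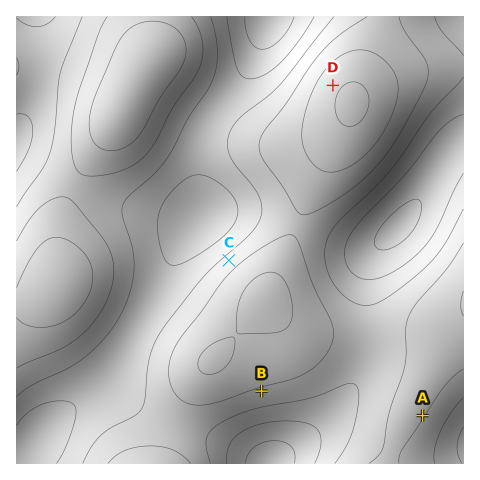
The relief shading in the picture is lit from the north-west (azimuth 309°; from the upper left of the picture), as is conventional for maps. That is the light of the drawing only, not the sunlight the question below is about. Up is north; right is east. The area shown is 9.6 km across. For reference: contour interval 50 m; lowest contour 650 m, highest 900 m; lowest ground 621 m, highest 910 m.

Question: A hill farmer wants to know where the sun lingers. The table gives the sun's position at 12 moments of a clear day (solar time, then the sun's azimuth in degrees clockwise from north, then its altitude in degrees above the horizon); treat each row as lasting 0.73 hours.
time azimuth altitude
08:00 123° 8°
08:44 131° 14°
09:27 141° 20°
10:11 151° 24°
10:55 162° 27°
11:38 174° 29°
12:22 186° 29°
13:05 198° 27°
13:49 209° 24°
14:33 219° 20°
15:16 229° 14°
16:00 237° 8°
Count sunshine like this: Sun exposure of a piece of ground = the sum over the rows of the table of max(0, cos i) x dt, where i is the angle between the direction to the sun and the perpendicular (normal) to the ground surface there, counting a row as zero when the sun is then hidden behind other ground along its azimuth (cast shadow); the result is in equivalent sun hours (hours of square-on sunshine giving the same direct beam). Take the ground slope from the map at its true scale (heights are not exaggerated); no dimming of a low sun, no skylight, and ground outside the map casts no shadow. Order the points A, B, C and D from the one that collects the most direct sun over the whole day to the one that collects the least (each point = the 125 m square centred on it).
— B > A > D > C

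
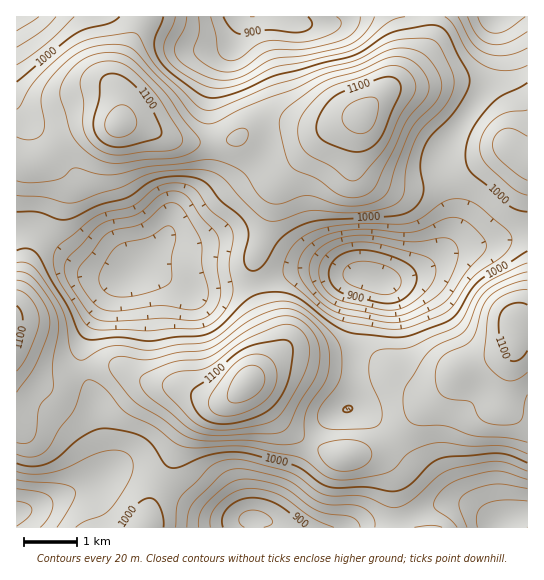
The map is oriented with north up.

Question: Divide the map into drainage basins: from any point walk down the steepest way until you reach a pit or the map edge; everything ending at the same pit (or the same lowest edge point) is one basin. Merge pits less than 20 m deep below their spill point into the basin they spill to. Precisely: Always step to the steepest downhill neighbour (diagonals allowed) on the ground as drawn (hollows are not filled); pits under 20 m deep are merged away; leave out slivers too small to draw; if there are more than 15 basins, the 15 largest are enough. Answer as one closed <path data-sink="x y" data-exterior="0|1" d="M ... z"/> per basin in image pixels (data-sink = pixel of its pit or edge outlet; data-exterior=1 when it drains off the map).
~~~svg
<path data-sink="378 279" data-exterior="0" d="M458 84l-60 3-13 5-26 25-10 3-26 15-44 46-3 5-8 37-15 39 3 25 19 48 1 11-5 11-23 26 42 48 37 21 22 4 14-3 19-8 16-12 20-21 19-13 10-10 14-21 28-8 17-8 9-9 0-16 13-4 0-164-17-12-4-10-2-14-8-17-15-14z"/><path data-sink="135 270" data-exterior="0" d="M345 121l-26 7-32-5-21 0-17 6-12 10-23 4-33-2-43-16-20-1-25 4-18 5-9 6-23 20-8 4-12 0-6-3-1 199 21 16 14 5 39-12 21-3 8 2 28 14 34 6 30 13 15 0 8-4 33-34 9-16-1-11-16-38-6-24 2-16 13-34 8-37 3-5 44-46z"/><path data-sink="253 17" data-exterior="1" d="M431 16l-286 0-18 35-11 30 5 21-1 21 18 2 36 15 17 3 23 0 23-4 12-10 17-6 21 0 32 5 40-11 22-22 21-16 21-24 8-16z"/><path data-sink="17 513" data-exterior="1" d="M17 360l0 168 128 0 10-37 14-25 14-31 19-23 25-11-16-1-30-13-34-6-28-14-8-2-21 3-39 12-14-5z"/><path data-sink="253 519" data-exterior="0" d="M247 383l-14 14-27 12-15 14-36 68-7 20-2 17 254-1-7-49-10-15-14-7-34-1-29-14-16-10z"/><path data-sink="498 525" data-exterior="0" d="M527 324l-12 3 0 16-5 6-21 11-28 8-14 21-29 23-28 28-19 11-14 3 22 6 12 11 4 14 1 22 5 21 127-1z"/><path data-sink="17 17" data-exterior="1" d="M143 16l-127 1 1 143 6 3 12 0 8-4 23-20 9-6 45-10 1-21-5-21 7-20z"/><path data-sink="497 17" data-exterior="1" d="M527 16l-94 0-2 23-6 12-13 18-25 21 11-3 37-3 23 0 16 4 13 8 10 10 8 17 2 14 4 10 16 12z"/>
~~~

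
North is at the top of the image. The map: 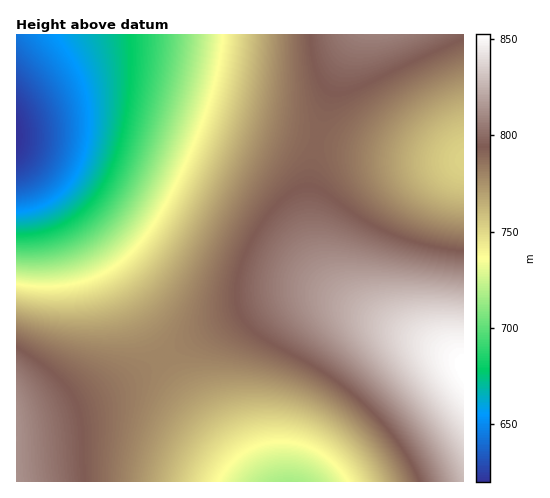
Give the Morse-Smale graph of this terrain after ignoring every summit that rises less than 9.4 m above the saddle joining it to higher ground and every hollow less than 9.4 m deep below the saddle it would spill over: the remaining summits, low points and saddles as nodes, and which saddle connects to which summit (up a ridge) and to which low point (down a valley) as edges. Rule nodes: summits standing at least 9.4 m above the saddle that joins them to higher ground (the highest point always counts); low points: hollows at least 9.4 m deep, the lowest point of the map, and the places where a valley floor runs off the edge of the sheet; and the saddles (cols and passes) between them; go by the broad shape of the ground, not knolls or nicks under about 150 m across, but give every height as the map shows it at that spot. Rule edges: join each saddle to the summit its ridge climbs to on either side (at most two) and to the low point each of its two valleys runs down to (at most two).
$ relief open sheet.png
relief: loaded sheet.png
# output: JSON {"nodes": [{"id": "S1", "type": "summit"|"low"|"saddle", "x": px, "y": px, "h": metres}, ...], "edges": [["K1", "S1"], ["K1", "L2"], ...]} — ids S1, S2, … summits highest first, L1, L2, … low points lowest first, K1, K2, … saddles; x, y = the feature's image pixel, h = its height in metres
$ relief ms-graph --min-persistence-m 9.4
{"nodes": [
{"id": "S1", "type": "summit", "x": 461, "y": 367, "h": 853},
{"id": "S2", "type": "summit", "x": 17, "y": 455, "h": 814},
{"id": "S3", "type": "summit", "x": 377, "y": 35, "h": 808},
{"id": "L1", "type": "low", "x": 17, "y": 135, "h": 620},
{"id": "L2", "type": "low", "x": 288, "y": 481, "h": 717},
{"id": "L3", "type": "low", "x": 461, "y": 159, "h": 752},
{"id": "K1", "type": "saddle", "x": 316, "y": 140, "h": 790},
{"id": "K2", "type": "saddle", "x": 164, "y": 358, "h": 780}],
"edges": [["K1", "S1"], ["K1", "S3"], ["K1", "L1"], ["K1", "L3"], ["K2", "S1"], ["K2", "S2"], ["K2", "L1"], ["K2", "L2"]]}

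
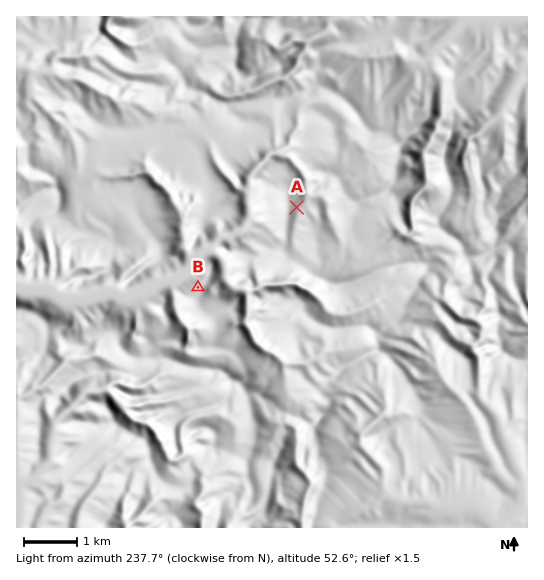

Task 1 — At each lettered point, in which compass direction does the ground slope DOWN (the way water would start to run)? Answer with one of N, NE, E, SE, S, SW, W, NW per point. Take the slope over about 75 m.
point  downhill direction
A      E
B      NW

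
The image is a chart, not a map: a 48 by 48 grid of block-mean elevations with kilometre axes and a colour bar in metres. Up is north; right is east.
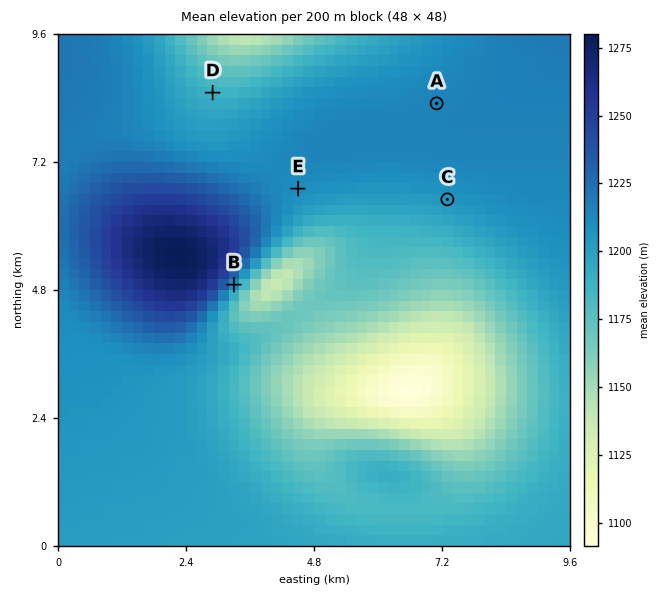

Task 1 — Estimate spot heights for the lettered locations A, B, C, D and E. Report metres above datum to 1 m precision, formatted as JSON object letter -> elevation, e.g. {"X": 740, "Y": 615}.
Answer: {"A": 1215, "B": 1211, "C": 1205, "D": 1188, "E": 1211}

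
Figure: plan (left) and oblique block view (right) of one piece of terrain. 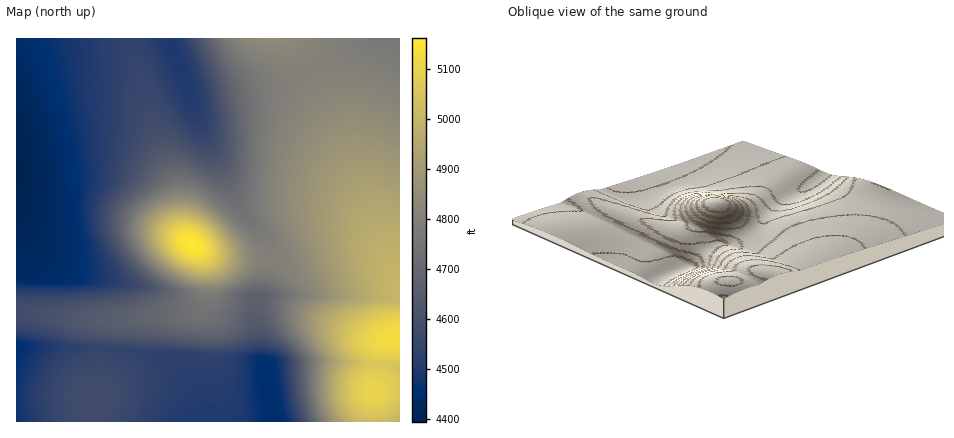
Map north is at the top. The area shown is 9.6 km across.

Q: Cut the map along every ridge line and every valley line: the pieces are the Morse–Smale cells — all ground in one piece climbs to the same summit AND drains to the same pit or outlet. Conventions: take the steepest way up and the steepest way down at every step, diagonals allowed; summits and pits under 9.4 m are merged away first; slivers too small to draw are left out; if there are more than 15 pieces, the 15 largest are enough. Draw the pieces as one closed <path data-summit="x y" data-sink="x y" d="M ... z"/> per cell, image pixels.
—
<path data-summit="192 244" data-sink="16 172" d="M130 38l-114 0 0 274 58 7 58-1 60-8 5-4 6-10 2-10-1-24-5-12-14-12-3-6-6-44-29-84z"/><path data-summit="400 336" data-sink="170 38" d="M310 68l-32 14-24 8-48 11-10 0-4-3 11 34 36 76 27 32 4 19 26-1 22-9 18-4 24 0 20 8 14 16-28-65-33-88z"/><path data-summit="192 244" data-sink="274 422" d="M200 250l5 18 0 18-2 10-6 10-9 5-70 8-5 3-3 6-2 20 42 5 16 6 13 13 8 12 9 22 4 16 74 0-5-24-2-32-7-8-2-8-3-32 1-16-28-6-5-4-10-28z"/><path data-summit="192 244" data-sink="170 38" d="M168 38l-38 0 0 6 22 76 24 68 6 44 10 13 18 9 22 4 38 1 0-7-4-12-27-32-32-66z"/><path data-summit="400 336" data-sink="400 38" d="M400 38l-44 0-24 17-22 13 23 48 33 88 34 74z"/><path data-summit="400 336" data-sink="16 172" d="M360 245l-24 0-18 4-22 9-26 1-6 33-6 4-2 4 42 9 66 28 14 3 10-1-7 11-1 14 20 2 0-88-9-14-11-11z"/><path data-summit="268 38" data-sink="170 38" d="M294 38l-125 0 22 60 5 3 10 0 54-13 50-20z"/><path data-summit="374 390" data-sink="274 422" d="M336 361l-44 1-20 4-4 4 0 18 6 34 100 0-1-30 4-8 3-20z"/><path data-summit="92 396" data-sink="16 346" d="M38 345l-22 1 0 76 74 0 1-24 11-20 6-28z"/><path data-summit="92 396" data-sink="274 422" d="M108 349l-6 29-11 20 1 24 107 0-3-16-9-22-8-12-13-13-16-6z"/><path data-summit="400 336" data-sink="274 422" d="M260 301l-4 1-1 8 3 40 2 8 7 8 1 7 4-7 20-4 44-1 44 3 1-14 7-11-10 1-14-3-66-28z"/><path data-summit="192 244" data-sink="16 346" d="M22 312l-6 0 0 33 92 4 2-21 3-6 4-2-43-1z"/><path data-summit="268 38" data-sink="400 38" d="M354 38l-60 2 15 26 3 1 26-16z"/><path data-summit="374 390" data-sink="400 422" d="M400 387l-20 2-7 3 1 30 26 0z"/><path data-summit="374 390" data-sink="16 172" d="M386 364l-6 0-6 27 26-5 0-20z"/>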